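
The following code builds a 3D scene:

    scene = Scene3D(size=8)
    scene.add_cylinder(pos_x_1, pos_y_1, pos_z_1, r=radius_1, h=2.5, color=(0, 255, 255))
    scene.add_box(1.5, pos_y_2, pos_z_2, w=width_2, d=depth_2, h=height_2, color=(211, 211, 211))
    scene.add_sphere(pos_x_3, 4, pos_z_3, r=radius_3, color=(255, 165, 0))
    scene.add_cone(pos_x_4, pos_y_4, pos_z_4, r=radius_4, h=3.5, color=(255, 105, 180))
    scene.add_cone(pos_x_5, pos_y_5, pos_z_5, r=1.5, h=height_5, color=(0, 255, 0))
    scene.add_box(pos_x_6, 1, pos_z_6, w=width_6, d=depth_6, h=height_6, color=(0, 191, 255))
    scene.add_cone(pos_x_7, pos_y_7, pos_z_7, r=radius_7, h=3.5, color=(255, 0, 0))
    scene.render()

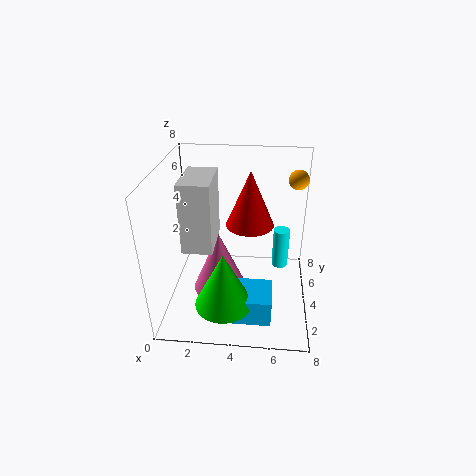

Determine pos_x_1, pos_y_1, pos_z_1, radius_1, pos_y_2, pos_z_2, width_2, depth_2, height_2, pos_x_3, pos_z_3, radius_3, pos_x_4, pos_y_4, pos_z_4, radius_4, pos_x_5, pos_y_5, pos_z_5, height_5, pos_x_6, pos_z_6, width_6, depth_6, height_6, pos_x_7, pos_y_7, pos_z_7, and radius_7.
pos_x_1 = 6.5
pos_y_1 = 6
pos_z_1 = 1
radius_1 = 0.5
pos_y_2 = 1.5
pos_z_2 = 4.5
width_2 = 1.5
depth_2 = 2.5
height_2 = 3.5
pos_x_3 = 7
pos_z_3 = 7.5
radius_3 = 0.5
pos_x_4 = 3
pos_y_4 = 3.5
pos_z_4 = 1
radius_4 = 1.5
pos_x_5 = 3.5
pos_y_5 = 1.5
pos_z_5 = 1.5
height_5 = 3
pos_x_6 = 3.5
pos_z_6 = 0.5
width_6 = 2.5
depth_6 = 2
height_6 = 1.5
pos_x_7 = 4.5
pos_y_7 = 6.5
pos_z_7 = 3.5
radius_7 = 1.5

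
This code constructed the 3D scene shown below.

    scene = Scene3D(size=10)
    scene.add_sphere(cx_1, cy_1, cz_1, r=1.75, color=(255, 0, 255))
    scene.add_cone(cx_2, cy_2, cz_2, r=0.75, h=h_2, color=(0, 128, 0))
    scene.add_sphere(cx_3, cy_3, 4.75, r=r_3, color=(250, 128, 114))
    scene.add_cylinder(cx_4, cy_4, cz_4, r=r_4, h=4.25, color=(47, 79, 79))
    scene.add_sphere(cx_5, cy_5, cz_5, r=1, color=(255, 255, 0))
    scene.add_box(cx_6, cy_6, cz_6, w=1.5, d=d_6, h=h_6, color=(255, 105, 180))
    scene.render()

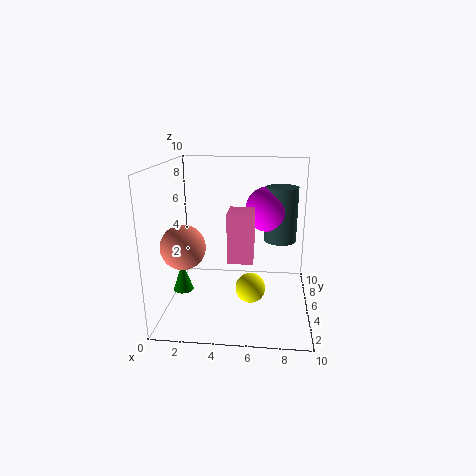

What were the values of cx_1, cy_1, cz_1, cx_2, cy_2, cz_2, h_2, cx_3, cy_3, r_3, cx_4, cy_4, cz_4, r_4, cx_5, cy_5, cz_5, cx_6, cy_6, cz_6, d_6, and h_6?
cx_1 = 7
cy_1 = 8.25
cz_1 = 6.25
cx_2 = 0.75
cy_2 = 5.5
cz_2 = 0.5
h_2 = 2.25
cx_3 = 1.5
cy_3 = 3.5
r_3 = 1.5
cx_4 = 8
cy_4 = 8.25
cz_4 = 3.75
r_4 = 1.25
cx_5 = 6
cy_5 = 3.5
cz_5 = 2
cx_6 = 4.75
cy_6 = 1.25
cz_6 = 4.75
d_6 = 1.75
h_6 = 3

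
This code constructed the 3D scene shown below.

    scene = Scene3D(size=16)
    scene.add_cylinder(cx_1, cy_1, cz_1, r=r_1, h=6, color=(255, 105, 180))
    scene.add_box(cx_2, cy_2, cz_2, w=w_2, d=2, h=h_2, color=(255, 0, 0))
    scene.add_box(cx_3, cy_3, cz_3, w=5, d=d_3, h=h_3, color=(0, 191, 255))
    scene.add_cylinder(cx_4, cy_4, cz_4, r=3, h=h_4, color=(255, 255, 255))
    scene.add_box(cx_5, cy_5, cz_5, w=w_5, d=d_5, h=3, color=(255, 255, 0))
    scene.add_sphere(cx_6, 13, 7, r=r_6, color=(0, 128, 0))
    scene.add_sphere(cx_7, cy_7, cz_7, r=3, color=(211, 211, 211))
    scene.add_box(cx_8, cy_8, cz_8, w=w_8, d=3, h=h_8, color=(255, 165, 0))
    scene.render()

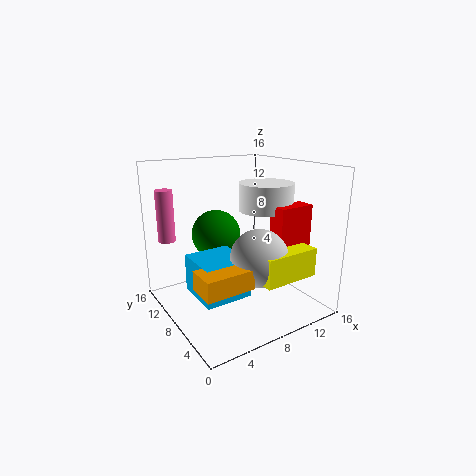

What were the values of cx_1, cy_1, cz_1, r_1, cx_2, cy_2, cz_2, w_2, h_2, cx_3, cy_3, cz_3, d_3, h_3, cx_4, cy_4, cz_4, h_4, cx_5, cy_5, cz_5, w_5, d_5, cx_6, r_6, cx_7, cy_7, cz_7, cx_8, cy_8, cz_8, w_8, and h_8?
cx_1 = 2; cy_1 = 14; cz_1 = 7; r_1 = 1; cx_2 = 10; cy_2 = 3; cz_2 = 7; w_2 = 4; h_2 = 5; cx_3 = 2; cy_3 = 4; cz_3 = 3; d_3 = 5; h_3 = 4; cx_4 = 11; cy_4 = 7; cz_4 = 11; h_4 = 3; cx_5 = 7; cy_5 = 1; cz_5 = 5; w_5 = 6; d_5 = 4; cx_6 = 8; r_6 = 3; cx_7 = 8; cy_7 = 4; cz_7 = 7; cx_8 = 1; cy_8 = 2; cz_8 = 5; w_8 = 5; h_8 = 2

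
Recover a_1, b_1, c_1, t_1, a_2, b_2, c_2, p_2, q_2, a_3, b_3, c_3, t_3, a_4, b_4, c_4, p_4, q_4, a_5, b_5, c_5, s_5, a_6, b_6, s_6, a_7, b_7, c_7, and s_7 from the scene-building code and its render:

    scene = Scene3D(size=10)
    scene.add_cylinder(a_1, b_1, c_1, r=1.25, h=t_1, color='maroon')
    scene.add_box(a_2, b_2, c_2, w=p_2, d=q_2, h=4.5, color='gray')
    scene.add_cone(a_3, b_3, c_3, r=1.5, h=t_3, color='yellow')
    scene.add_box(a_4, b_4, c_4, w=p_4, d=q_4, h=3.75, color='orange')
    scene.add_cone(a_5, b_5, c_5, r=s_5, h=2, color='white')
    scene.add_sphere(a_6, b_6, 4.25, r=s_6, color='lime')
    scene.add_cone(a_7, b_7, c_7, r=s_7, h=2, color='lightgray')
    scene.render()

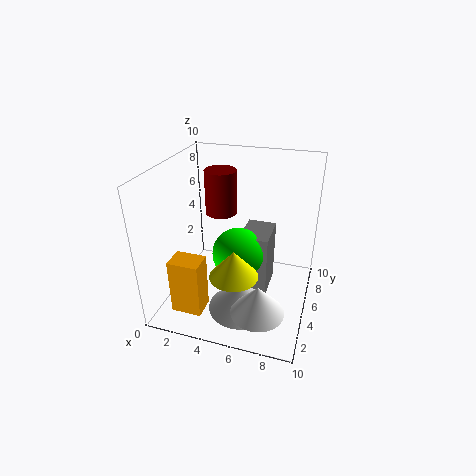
a_1 = 2.5, b_1 = 8.5, c_1 = 5, t_1 = 3.5, a_2 = 5.25, b_2 = 4.25, c_2 = 1, p_2 = 2, q_2 = 2.75, a_3 = 5.75, b_3 = 1.75, c_3 = 4.25, t_3 = 1.75, a_4 = 1.75, b_4 = 0.75, c_4 = 1.25, p_4 = 2, q_4 = 1.5, a_5 = 7.25, b_5 = 2, c_5 = 1.5, s_5 = 1.75, a_6 = 5.25, b_6 = 4.25, s_6 = 1.75, a_7 = 5.75, b_7 = 3.25, c_7 = 0.5, s_7 = 2.25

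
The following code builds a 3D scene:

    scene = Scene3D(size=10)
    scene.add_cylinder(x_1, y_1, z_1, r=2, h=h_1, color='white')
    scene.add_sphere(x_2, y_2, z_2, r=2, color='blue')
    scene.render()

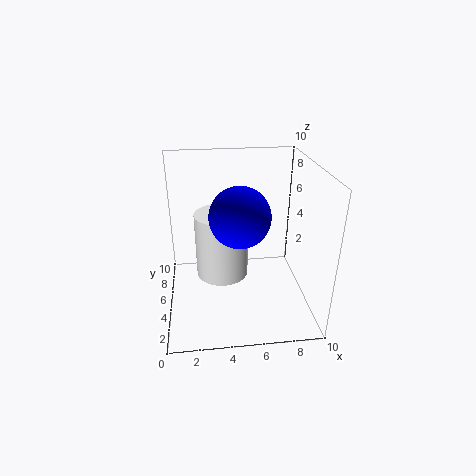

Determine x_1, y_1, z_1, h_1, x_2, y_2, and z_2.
x_1 = 4, y_1 = 7, z_1 = 1, h_1 = 5, x_2 = 5, y_2 = 4, z_2 = 7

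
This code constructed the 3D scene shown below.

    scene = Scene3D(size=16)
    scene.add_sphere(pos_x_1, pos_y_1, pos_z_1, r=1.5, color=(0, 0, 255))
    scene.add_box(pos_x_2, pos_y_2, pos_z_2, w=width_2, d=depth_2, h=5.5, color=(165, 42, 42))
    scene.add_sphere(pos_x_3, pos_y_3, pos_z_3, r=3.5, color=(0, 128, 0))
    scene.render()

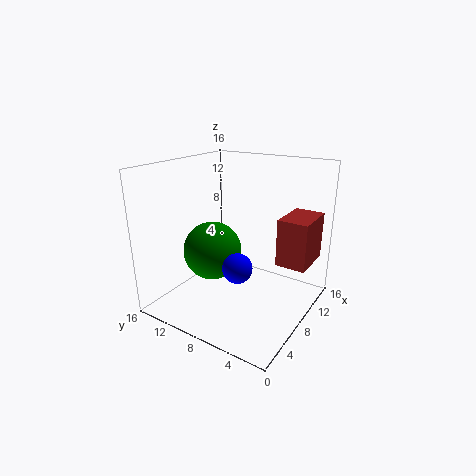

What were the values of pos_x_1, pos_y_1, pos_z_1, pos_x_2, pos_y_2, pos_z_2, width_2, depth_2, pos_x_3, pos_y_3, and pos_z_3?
pos_x_1 = 4
pos_y_1 = 5.5
pos_z_1 = 6.75
pos_x_2 = 10.5
pos_y_2 = 1
pos_z_2 = 4.5
width_2 = 5.25
depth_2 = 3.5
pos_x_3 = 8.5
pos_y_3 = 12
pos_z_3 = 5.25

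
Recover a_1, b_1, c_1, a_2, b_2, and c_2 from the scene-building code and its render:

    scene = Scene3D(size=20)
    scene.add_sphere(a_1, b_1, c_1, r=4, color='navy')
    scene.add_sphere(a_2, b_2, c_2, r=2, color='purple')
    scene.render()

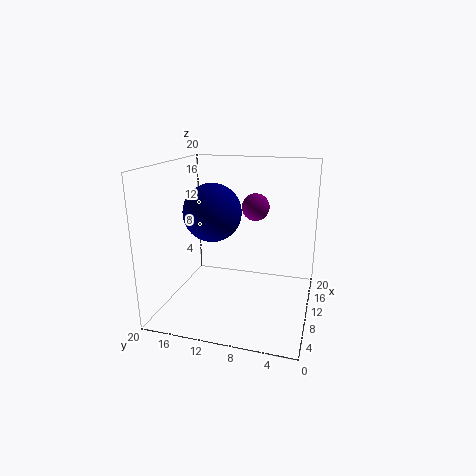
a_1 = 9.5
b_1 = 13.5
c_1 = 13.5
a_2 = 14
b_2 = 8.5
c_2 = 13.5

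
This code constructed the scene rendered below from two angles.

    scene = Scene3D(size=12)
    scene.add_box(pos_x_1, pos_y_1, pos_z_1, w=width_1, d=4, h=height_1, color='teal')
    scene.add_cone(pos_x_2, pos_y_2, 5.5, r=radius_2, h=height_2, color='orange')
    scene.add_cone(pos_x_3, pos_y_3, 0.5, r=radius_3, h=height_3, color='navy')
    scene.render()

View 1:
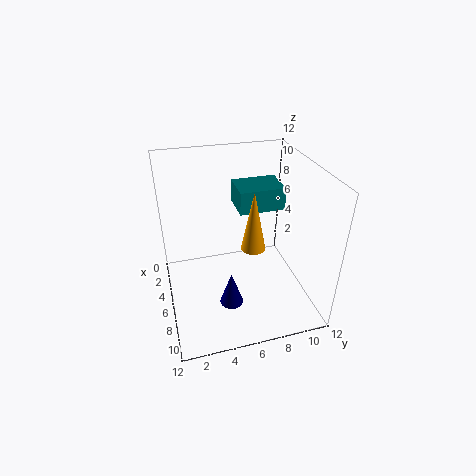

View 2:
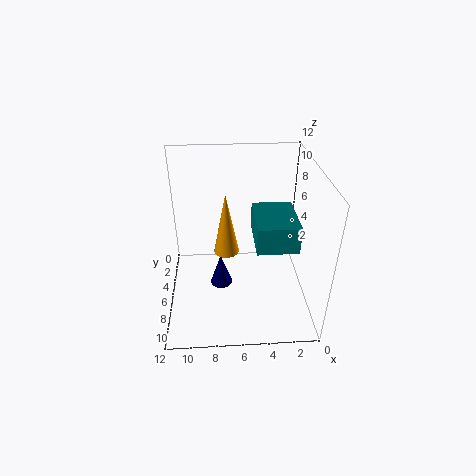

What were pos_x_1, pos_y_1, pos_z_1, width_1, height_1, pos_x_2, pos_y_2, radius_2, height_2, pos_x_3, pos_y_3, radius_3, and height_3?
pos_x_1 = 2; pos_y_1 = 6.5; pos_z_1 = 7.5; width_1 = 3; height_1 = 2; pos_x_2 = 7; pos_y_2 = 7; radius_2 = 1; height_2 = 5; pos_x_3 = 7.5; pos_y_3 = 5; radius_3 = 1; height_3 = 3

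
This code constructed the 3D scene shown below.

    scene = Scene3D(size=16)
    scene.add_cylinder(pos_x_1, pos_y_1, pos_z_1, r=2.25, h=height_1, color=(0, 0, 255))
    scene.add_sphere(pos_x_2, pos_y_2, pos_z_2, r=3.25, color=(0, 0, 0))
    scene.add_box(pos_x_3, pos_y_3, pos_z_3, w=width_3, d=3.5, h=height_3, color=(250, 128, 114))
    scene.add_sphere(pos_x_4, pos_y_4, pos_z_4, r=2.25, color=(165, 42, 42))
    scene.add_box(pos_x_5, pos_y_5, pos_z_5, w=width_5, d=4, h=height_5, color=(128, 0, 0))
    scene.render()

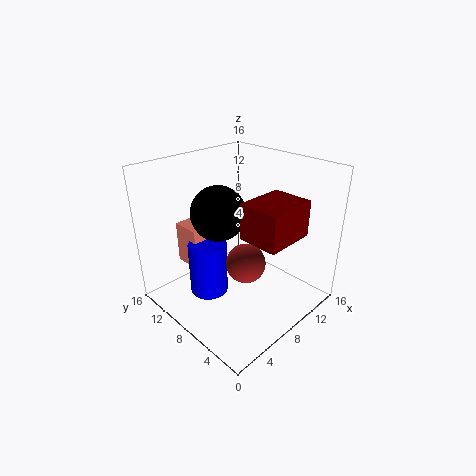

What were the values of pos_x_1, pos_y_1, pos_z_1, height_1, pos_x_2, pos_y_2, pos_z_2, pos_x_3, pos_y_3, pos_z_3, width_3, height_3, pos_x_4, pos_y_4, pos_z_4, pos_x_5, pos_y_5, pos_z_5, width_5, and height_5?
pos_x_1 = 6; pos_y_1 = 11; pos_z_1 = 0.5; height_1 = 6.25; pos_x_2 = 8.25; pos_y_2 = 11.5; pos_z_2 = 9.75; pos_x_3 = 5; pos_y_3 = 12; pos_z_3 = 3.25; width_3 = 3.5; height_3 = 5; pos_x_4 = 8.25; pos_y_4 = 7; pos_z_4 = 5; pos_x_5 = 4.5; pos_y_5 = 0.25; pos_z_5 = 10.75; width_5 = 5; height_5 = 3.5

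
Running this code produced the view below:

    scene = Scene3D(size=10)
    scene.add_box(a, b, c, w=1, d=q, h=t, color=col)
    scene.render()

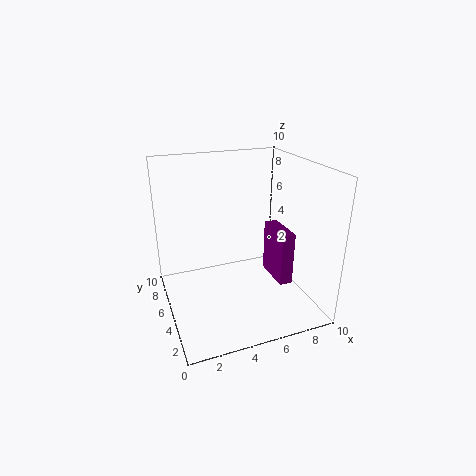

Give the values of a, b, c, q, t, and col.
a = 8
b = 4
c = 1
q = 3
t = 4
col = 'purple'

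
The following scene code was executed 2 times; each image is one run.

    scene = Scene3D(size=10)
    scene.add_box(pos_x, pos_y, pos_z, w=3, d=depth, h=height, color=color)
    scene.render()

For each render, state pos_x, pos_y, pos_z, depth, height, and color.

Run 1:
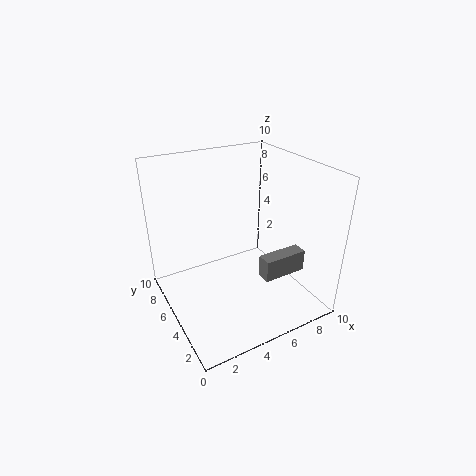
pos_x = 5.5, pos_y = 2, pos_z = 3, depth = 1, height = 1.5, color = 'gray'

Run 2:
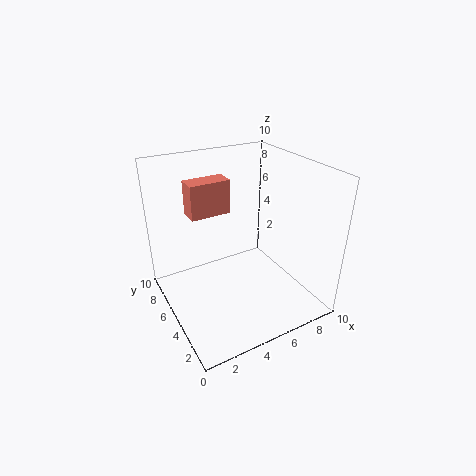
pos_x = 2.5, pos_y = 7, pos_z = 6, depth = 1.5, height = 2.5, color = 'salmon'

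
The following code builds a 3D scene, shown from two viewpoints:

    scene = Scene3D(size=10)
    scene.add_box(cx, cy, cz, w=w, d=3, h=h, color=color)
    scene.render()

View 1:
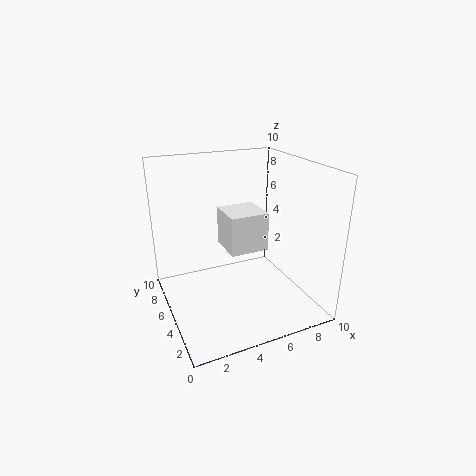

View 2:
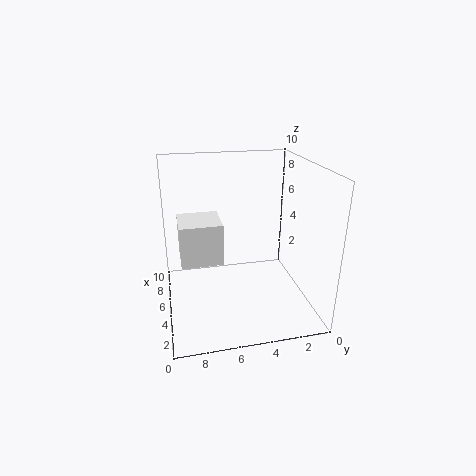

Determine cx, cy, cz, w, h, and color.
cx = 5, cy = 6, cz = 3, w = 3, h = 3, color = 'white'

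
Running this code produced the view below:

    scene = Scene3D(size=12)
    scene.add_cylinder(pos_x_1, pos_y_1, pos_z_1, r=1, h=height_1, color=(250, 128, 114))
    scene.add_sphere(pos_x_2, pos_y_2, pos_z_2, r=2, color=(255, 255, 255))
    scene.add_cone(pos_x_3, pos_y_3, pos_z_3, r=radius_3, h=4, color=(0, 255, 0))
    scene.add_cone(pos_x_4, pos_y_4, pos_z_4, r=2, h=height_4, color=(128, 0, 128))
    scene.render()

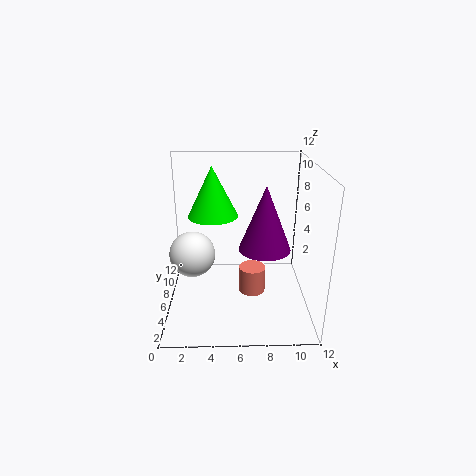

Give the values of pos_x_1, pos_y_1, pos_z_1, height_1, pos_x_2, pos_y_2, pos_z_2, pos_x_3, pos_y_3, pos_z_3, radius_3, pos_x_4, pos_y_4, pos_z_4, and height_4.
pos_x_1 = 7, pos_y_1 = 3, pos_z_1 = 3, height_1 = 2, pos_x_2 = 2, pos_y_2 = 7, pos_z_2 = 4, pos_x_3 = 4, pos_y_3 = 6, pos_z_3 = 8, radius_3 = 2, pos_x_4 = 8, pos_y_4 = 4, pos_z_4 = 6, height_4 = 5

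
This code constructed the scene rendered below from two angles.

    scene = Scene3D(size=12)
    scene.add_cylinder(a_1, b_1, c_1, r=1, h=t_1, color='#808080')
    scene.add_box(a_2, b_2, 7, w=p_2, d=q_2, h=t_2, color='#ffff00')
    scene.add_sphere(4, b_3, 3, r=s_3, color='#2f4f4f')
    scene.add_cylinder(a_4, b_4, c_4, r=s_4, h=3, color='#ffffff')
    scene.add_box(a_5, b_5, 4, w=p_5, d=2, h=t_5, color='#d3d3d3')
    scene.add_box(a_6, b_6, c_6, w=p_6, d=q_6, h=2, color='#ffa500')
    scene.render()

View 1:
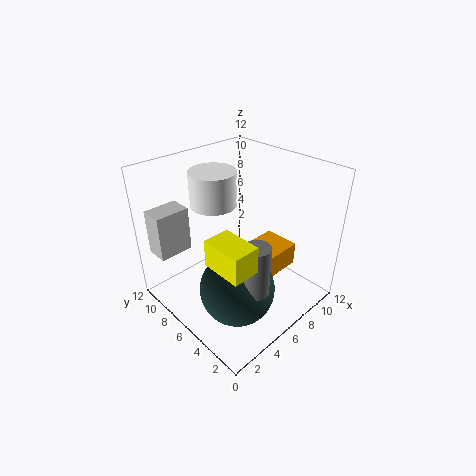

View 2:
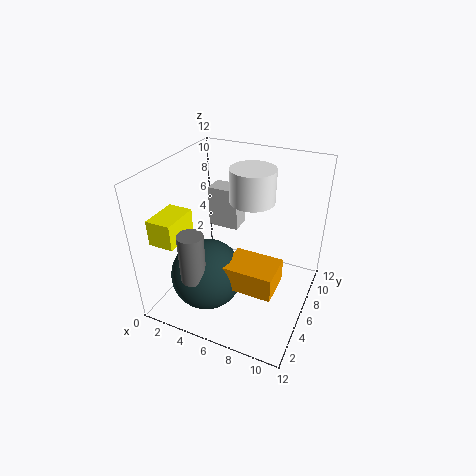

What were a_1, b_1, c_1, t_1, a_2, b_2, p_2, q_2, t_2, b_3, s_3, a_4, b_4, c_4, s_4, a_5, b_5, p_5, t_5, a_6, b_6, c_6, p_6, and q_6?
a_1 = 4; b_1 = 2; c_1 = 4; t_1 = 4; a_2 = 1; b_2 = 1; p_2 = 2; q_2 = 3; t_2 = 2; b_3 = 4; s_3 = 3; a_4 = 6; b_4 = 9; c_4 = 8; s_4 = 2; a_5 = 1; b_5 = 10; p_5 = 3; t_5 = 4; a_6 = 6; b_6 = 3; c_6 = 3; p_6 = 4; q_6 = 3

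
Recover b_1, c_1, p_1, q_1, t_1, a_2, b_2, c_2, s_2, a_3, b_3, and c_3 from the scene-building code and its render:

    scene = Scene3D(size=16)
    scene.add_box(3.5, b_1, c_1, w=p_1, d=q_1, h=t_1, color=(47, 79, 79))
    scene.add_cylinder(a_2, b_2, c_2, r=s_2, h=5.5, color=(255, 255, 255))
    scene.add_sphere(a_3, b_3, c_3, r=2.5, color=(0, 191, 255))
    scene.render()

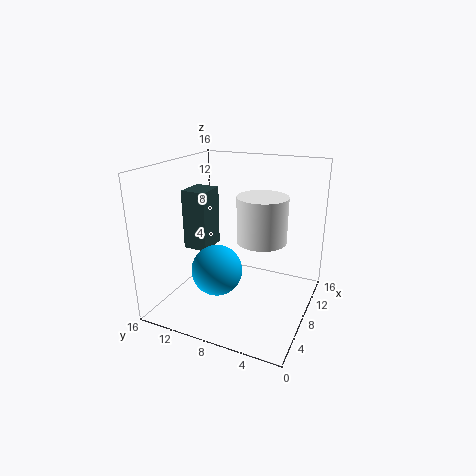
b_1 = 9.5
c_1 = 8
p_1 = 3
q_1 = 2.5
t_1 = 6
a_2 = 11.5
b_2 = 6.5
c_2 = 6.5
s_2 = 3
a_3 = 3
b_3 = 8
c_3 = 6.5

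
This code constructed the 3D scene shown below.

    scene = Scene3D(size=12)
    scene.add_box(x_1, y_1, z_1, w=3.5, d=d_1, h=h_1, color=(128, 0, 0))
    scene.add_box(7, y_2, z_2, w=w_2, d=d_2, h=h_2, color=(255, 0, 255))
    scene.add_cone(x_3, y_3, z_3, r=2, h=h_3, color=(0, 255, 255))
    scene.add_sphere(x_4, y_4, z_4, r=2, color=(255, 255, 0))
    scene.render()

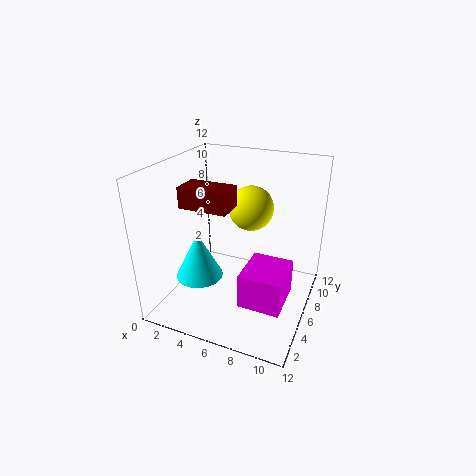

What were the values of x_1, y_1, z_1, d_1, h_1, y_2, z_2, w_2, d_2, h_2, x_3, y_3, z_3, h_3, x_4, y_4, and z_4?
x_1 = 3.5
y_1 = 1.5
z_1 = 10
d_1 = 2
h_1 = 1.5
y_2 = 3.5
z_2 = 1
w_2 = 3.5
d_2 = 4
h_2 = 3
x_3 = 3
y_3 = 4.5
z_3 = 2.5
h_3 = 4
x_4 = 6
y_4 = 9
z_4 = 7.5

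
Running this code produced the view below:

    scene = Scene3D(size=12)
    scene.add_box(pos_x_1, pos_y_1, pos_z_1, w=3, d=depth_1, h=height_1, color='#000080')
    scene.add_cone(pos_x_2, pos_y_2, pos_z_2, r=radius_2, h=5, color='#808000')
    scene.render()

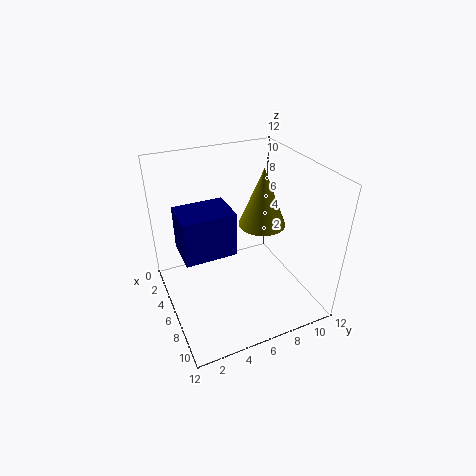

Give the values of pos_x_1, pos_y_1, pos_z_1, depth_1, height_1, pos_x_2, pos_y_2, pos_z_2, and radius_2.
pos_x_1 = 5; pos_y_1 = 1; pos_z_1 = 6; depth_1 = 4; height_1 = 3.5; pos_x_2 = 5.5; pos_y_2 = 8.5; pos_z_2 = 6.5; radius_2 = 2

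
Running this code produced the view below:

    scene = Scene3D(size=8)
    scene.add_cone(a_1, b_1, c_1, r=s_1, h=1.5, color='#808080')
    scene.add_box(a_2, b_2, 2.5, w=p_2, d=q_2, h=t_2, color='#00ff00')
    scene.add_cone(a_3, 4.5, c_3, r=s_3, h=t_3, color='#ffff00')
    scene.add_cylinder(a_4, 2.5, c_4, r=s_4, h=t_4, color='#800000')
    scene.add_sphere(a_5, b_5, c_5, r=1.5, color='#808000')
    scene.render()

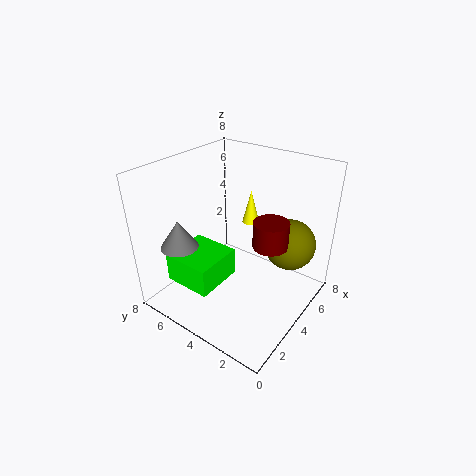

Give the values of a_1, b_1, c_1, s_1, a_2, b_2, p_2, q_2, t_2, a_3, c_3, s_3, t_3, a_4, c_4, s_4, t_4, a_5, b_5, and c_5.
a_1 = 1.5, b_1 = 6, c_1 = 4, s_1 = 1, a_2 = 0.5, b_2 = 3.5, p_2 = 2.5, q_2 = 2.5, t_2 = 1.5, a_3 = 6, c_3 = 4, s_3 = 0.5, t_3 = 2, a_4 = 5, c_4 = 3.5, s_4 = 1, t_4 = 1.5, a_5 = 6.5, b_5 = 2, c_5 = 3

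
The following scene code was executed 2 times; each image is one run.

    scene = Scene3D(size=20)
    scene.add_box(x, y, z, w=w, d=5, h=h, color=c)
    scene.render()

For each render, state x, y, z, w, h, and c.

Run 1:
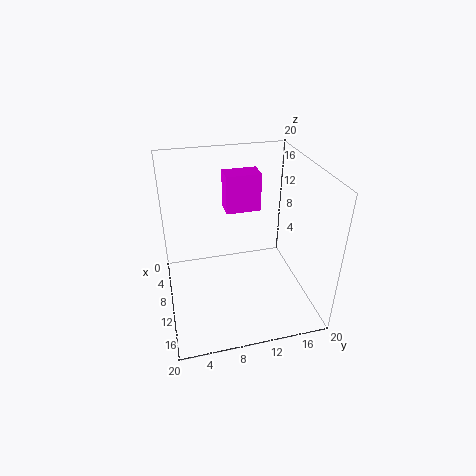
x = 4.5
y = 9
z = 12.5
w = 3
h = 5.5
c = 'magenta'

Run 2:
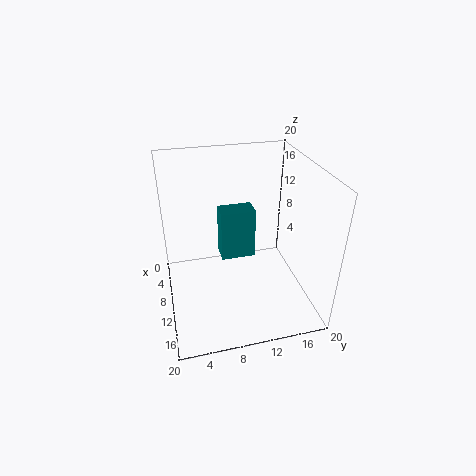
x = 5.5
y = 8
z = 5.5
w = 3
h = 7.5
c = 'teal'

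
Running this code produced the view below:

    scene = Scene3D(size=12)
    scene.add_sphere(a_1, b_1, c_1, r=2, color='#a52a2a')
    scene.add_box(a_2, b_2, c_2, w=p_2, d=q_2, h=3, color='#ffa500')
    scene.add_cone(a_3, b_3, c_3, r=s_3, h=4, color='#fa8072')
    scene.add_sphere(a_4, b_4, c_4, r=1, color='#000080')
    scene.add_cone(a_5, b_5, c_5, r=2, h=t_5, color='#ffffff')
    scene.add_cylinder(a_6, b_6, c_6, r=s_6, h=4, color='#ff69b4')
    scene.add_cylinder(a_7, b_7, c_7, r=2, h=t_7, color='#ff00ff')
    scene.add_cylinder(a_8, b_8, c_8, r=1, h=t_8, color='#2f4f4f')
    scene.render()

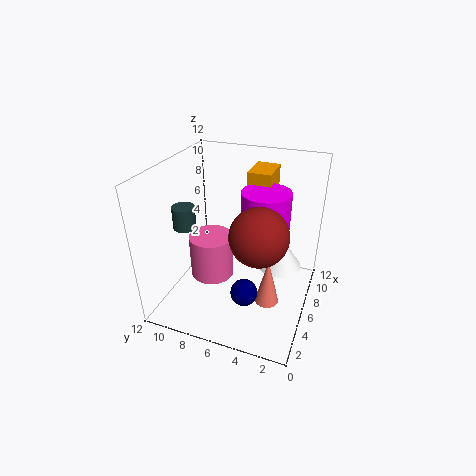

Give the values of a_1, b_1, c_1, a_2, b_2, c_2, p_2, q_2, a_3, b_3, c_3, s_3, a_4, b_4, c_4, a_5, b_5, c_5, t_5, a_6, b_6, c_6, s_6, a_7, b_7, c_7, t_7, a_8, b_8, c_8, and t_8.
a_1 = 2, b_1 = 3, c_1 = 9, a_2 = 8, b_2 = 4, c_2 = 8, p_2 = 3, q_2 = 2, a_3 = 5, b_3 = 3, c_3 = 1, s_3 = 1, a_4 = 2, b_4 = 4, c_4 = 4, a_5 = 9, b_5 = 3, c_5 = 2, t_5 = 3, a_6 = 7, b_6 = 9, c_6 = 1, s_6 = 2, a_7 = 7, b_7 = 4, c_7 = 7, t_7 = 3, a_8 = 6, b_8 = 11, c_8 = 6, t_8 = 2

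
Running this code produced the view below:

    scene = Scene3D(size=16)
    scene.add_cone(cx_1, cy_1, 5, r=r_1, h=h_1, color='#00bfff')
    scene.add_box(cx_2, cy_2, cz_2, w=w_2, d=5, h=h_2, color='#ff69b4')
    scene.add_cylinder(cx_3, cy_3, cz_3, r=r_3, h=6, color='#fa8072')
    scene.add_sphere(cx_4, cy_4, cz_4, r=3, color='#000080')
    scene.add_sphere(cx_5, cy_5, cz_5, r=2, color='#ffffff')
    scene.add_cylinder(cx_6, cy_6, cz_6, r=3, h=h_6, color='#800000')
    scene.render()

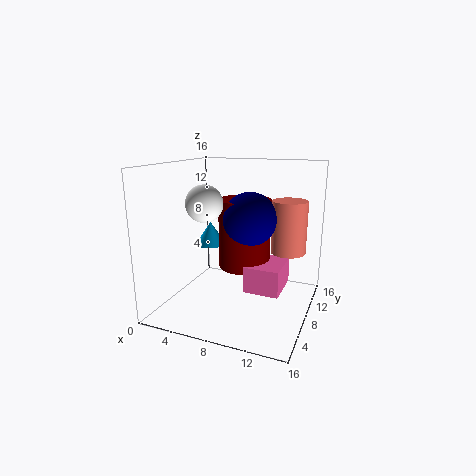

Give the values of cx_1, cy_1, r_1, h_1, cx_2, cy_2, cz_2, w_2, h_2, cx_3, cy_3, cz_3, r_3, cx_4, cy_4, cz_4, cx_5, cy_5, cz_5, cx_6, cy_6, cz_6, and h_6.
cx_1 = 2
cy_1 = 13
r_1 = 2
h_1 = 3
cx_2 = 9
cy_2 = 7
cz_2 = 2
w_2 = 4
h_2 = 3
cx_3 = 13
cy_3 = 11
cz_3 = 6
r_3 = 2
cx_4 = 9
cy_4 = 9
cz_4 = 10
cx_5 = 5
cy_5 = 6
cz_5 = 12
cx_6 = 8
cy_6 = 10
cz_6 = 4
h_6 = 8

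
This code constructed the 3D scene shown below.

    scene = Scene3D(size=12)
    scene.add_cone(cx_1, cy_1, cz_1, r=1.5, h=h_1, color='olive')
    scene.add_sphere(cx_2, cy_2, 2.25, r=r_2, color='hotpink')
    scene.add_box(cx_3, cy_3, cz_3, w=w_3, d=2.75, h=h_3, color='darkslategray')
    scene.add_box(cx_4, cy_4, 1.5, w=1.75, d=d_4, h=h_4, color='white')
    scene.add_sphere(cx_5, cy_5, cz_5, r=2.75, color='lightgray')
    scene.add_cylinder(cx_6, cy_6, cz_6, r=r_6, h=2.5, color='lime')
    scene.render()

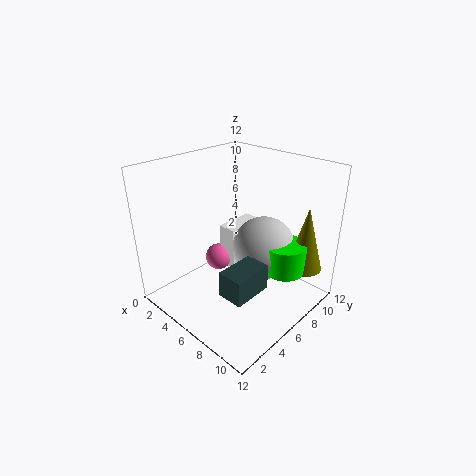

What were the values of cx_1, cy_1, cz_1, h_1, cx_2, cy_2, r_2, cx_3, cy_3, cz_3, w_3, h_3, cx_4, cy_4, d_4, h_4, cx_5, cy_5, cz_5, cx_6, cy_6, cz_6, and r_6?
cx_1 = 10.25, cy_1 = 9.75, cz_1 = 3.25, h_1 = 5.5, cx_2 = 2.5, cy_2 = 7, r_2 = 1.25, cx_3 = 9.75, cy_3 = 0.25, cz_3 = 5.5, w_3 = 1.75, h_3 = 1.75, cx_4 = 2.5, cy_4 = 7.25, d_4 = 3.75, h_4 = 4, cx_5 = 7, cy_5 = 8.25, cz_5 = 4.5, cx_6 = 9.25, cy_6 = 8.25, cz_6 = 3.25, r_6 = 1.75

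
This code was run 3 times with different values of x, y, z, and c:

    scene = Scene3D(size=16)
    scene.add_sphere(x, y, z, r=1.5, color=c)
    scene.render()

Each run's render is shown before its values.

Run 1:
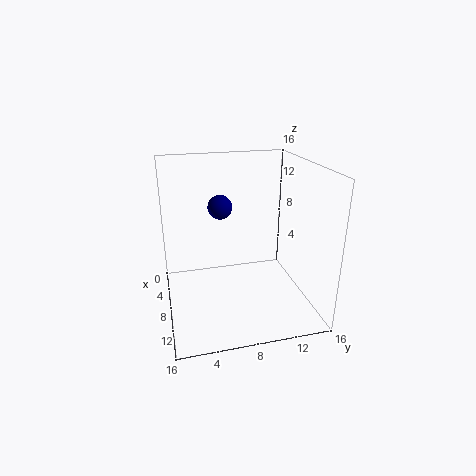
x = 3
y = 7
z = 10
c = 'navy'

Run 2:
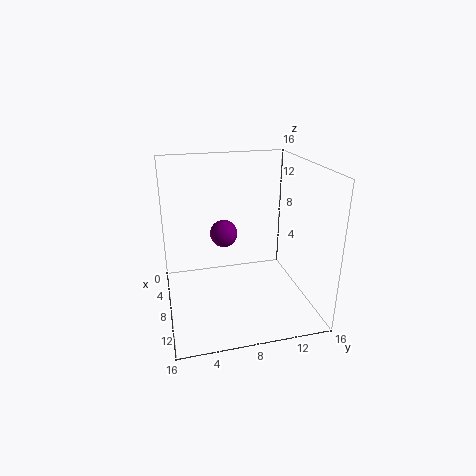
x = 7.5
y = 6.5
z = 8.5
c = 'purple'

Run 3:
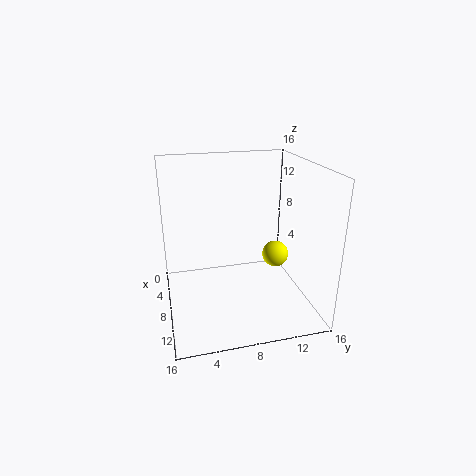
x = 8
y = 12.5
z = 5.5
c = 'yellow'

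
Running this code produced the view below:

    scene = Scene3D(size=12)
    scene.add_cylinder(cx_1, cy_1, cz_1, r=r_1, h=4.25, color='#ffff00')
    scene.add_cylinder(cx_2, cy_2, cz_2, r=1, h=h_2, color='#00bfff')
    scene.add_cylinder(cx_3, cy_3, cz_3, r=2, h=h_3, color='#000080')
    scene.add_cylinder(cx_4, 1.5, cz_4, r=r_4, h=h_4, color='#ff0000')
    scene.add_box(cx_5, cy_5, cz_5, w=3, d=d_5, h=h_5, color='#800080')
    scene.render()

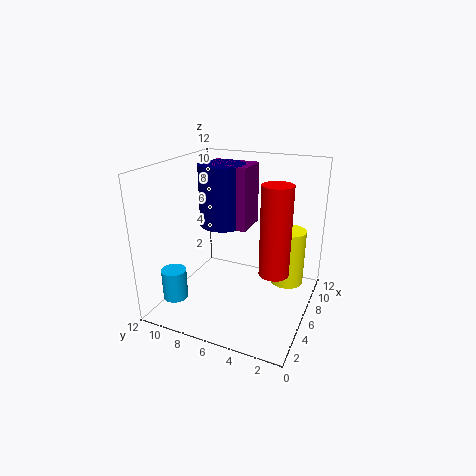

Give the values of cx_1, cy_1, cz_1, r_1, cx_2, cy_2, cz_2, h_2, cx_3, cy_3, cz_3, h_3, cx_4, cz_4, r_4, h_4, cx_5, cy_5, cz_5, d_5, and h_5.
cx_1 = 5.25; cy_1 = 1.5; cz_1 = 3.5; r_1 = 1.25; cx_2 = 2.25; cy_2 = 10; cz_2 = 1.5; h_2 = 2.5; cx_3 = 7.25; cy_3 = 8; cz_3 = 6.5; h_3 = 5.25; cx_4 = 1.75; cz_4 = 6; r_4 = 1; h_4 = 6; cx_5 = 6.25; cy_5 = 5.5; cz_5 = 6.5; d_5 = 4; h_5 = 5.25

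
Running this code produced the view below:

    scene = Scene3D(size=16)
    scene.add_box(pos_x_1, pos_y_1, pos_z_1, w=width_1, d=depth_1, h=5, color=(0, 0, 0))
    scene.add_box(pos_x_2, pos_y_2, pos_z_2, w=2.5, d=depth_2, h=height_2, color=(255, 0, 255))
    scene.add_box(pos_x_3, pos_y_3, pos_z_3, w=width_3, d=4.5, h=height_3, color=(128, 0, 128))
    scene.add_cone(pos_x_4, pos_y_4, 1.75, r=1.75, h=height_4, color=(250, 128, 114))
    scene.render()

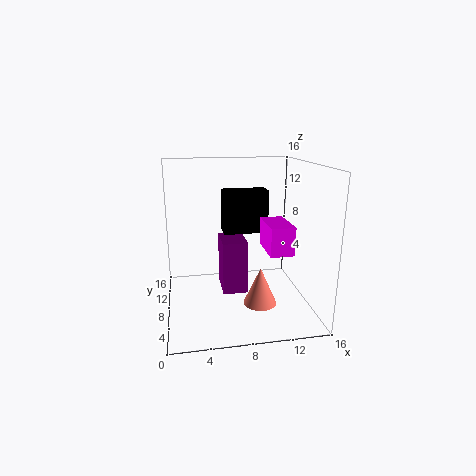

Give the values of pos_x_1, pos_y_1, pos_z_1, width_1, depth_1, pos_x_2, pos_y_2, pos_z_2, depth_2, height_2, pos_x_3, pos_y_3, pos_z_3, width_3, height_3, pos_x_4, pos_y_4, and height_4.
pos_x_1 = 6.75, pos_y_1 = 10, pos_z_1 = 7.75, width_1 = 5.25, depth_1 = 2.5, pos_x_2 = 10.5, pos_y_2 = 3.5, pos_z_2 = 7.25, depth_2 = 4.5, height_2 = 3, pos_x_3 = 6.5, pos_y_3 = 9.5, pos_z_3 = 0.25, width_3 = 3, height_3 = 6.5, pos_x_4 = 9.75, pos_y_4 = 4.5, height_4 = 4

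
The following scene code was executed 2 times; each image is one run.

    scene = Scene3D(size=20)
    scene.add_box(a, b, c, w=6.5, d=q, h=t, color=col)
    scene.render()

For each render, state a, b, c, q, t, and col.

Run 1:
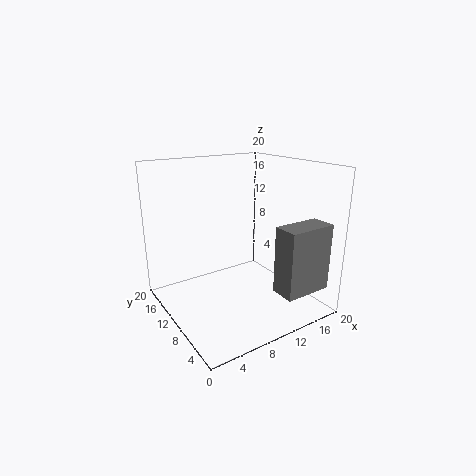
a = 11.25; b = 0.25; c = 4.5; q = 3.25; t = 8.75; col = 'gray'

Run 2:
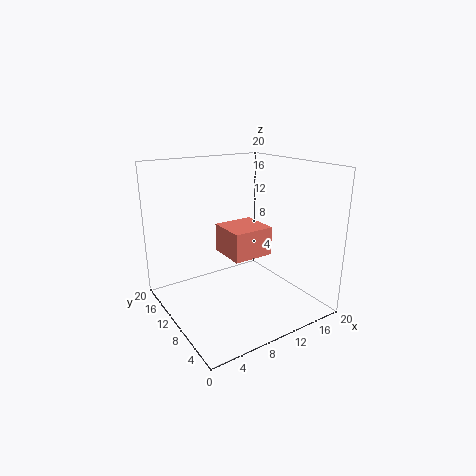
a = 10.75; b = 11.5; c = 5.25; q = 6.25; t = 4.5; col = 'salmon'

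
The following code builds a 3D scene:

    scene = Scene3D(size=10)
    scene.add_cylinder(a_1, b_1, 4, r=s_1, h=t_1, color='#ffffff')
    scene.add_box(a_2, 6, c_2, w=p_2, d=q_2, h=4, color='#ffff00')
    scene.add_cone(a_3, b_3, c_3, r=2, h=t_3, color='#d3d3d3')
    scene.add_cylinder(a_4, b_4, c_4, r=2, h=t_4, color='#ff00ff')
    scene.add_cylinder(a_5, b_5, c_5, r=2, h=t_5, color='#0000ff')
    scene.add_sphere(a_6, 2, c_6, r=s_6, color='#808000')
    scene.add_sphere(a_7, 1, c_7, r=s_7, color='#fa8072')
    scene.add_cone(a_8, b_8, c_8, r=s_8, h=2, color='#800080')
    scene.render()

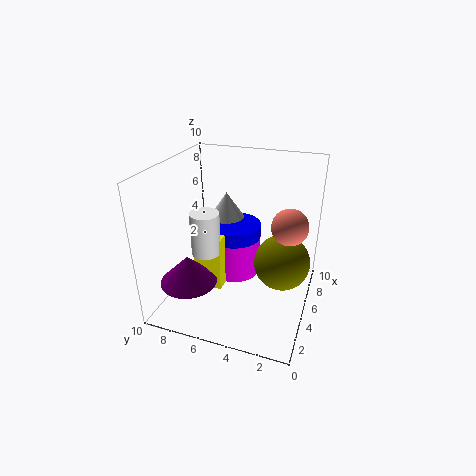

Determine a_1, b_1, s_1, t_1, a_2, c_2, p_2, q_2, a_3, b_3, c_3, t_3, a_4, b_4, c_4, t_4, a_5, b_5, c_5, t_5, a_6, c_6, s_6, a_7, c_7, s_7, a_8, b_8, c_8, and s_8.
a_1 = 4; b_1 = 7; s_1 = 1; t_1 = 3; a_2 = 4; c_2 = 1; p_2 = 1; q_2 = 2; a_3 = 8; b_3 = 7; c_3 = 4; t_3 = 3; a_4 = 7; b_4 = 6; c_4 = 1; t_4 = 3; a_5 = 7; b_5 = 6; c_5 = 2; t_5 = 3; a_6 = 6; c_6 = 3; s_6 = 2; a_7 = 2; c_7 = 8; s_7 = 1; a_8 = 3; b_8 = 8; c_8 = 2; s_8 = 2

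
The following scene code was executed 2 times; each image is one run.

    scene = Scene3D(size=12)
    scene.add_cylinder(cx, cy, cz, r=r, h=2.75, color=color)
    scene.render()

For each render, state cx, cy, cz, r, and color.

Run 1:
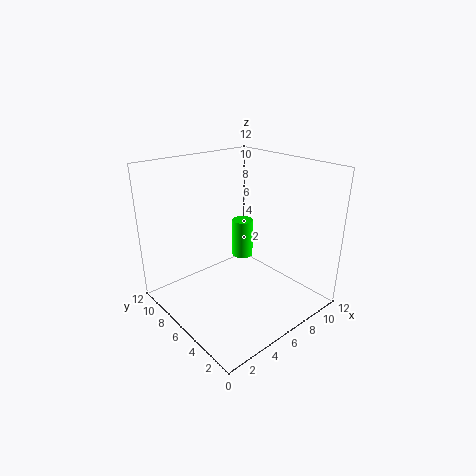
cx = 4.5; cy = 3.75; cz = 6; r = 0.75; color = 'lime'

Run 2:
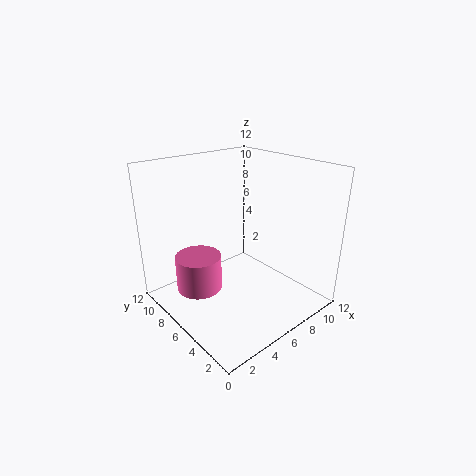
cx = 2; cy = 6; cz = 3; r = 1.75; color = 'hotpink'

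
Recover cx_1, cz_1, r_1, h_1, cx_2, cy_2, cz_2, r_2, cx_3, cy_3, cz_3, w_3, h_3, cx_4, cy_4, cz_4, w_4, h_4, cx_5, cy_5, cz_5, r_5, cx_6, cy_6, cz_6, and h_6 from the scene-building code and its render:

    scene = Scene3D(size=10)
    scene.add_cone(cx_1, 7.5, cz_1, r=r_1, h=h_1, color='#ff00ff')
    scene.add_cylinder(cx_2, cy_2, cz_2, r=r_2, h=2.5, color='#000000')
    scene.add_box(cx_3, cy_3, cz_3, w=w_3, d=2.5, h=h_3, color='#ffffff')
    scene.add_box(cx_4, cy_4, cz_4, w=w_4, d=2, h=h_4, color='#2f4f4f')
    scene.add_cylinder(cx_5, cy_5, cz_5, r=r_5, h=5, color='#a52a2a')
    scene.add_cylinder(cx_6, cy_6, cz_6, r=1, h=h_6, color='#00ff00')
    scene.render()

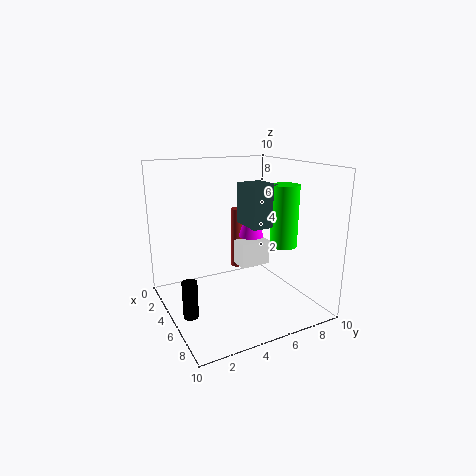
cx_1 = 2.5
cz_1 = 4
r_1 = 1
h_1 = 3
cx_2 = 6
cy_2 = 1
cz_2 = 0.5
r_2 = 0.5
cx_3 = 1.5
cy_3 = 6.5
cz_3 = 1.5
w_3 = 1.5
h_3 = 2
cx_4 = 3
cy_4 = 6
cz_4 = 5.5
w_4 = 2.5
h_4 = 3
cx_5 = 1
cy_5 = 7
cz_5 = 1
r_5 = 0.5
cx_6 = 5.5
cy_6 = 8.5
cz_6 = 4
h_6 = 4.5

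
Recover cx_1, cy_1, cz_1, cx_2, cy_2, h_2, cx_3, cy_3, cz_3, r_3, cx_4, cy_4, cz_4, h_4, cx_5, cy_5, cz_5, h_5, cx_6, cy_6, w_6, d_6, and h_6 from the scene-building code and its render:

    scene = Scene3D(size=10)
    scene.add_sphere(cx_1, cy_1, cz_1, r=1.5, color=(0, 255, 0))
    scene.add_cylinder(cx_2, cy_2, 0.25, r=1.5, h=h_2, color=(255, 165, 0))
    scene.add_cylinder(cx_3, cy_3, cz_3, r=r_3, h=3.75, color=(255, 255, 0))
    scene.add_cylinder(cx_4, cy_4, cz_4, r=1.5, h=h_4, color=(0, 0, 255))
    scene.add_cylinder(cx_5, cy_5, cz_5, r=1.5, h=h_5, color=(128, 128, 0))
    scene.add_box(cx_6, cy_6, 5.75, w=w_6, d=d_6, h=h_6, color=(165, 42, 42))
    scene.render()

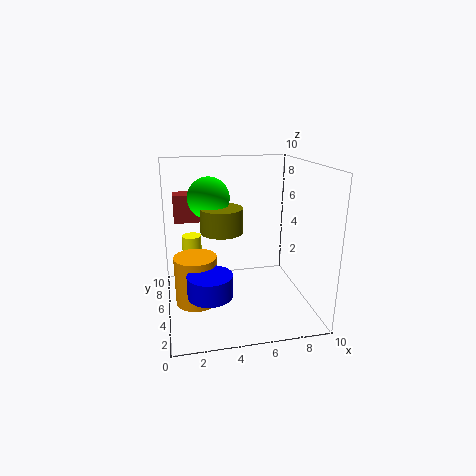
cx_1 = 3.25; cy_1 = 6.75; cz_1 = 7.5; cx_2 = 2; cy_2 = 5.25; h_2 = 3.5; cx_3 = 2; cy_3 = 8.25; cz_3 = 0.5; r_3 = 0.75; cx_4 = 2.75; cy_4 = 3.25; cz_4 = 1.75; h_4 = 1.5; cx_5 = 4; cy_5 = 5.75; cz_5 = 5.25; h_5 = 1.75; cx_6 = 0.75; cy_6 = 6.75; w_6 = 2; d_6 = 1.5; h_6 = 2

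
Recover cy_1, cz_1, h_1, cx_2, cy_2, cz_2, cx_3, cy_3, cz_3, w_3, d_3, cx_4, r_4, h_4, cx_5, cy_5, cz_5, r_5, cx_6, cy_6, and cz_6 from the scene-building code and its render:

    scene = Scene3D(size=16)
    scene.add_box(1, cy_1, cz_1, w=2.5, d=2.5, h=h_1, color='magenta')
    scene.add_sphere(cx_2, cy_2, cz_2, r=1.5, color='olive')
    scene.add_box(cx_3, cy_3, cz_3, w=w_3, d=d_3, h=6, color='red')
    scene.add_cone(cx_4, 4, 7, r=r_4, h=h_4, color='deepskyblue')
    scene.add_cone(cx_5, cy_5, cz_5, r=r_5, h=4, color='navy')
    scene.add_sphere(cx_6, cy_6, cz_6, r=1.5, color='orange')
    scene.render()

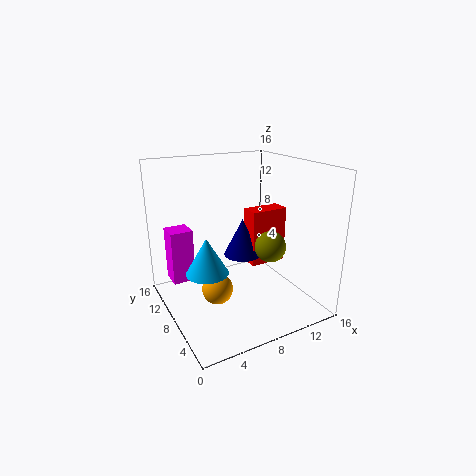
cy_1 = 10, cz_1 = 3, h_1 = 6, cx_2 = 8.5, cy_2 = 2.5, cz_2 = 9, cx_3 = 8.5, cy_3 = 5.5, cz_3 = 5.5, w_3 = 4, d_3 = 2, cx_4 = 2.5, r_4 = 2, h_4 = 3.5, cx_5 = 8, cy_5 = 7, cz_5 = 6.5, r_5 = 2, cx_6 = 3.5, cy_6 = 4, cz_6 = 5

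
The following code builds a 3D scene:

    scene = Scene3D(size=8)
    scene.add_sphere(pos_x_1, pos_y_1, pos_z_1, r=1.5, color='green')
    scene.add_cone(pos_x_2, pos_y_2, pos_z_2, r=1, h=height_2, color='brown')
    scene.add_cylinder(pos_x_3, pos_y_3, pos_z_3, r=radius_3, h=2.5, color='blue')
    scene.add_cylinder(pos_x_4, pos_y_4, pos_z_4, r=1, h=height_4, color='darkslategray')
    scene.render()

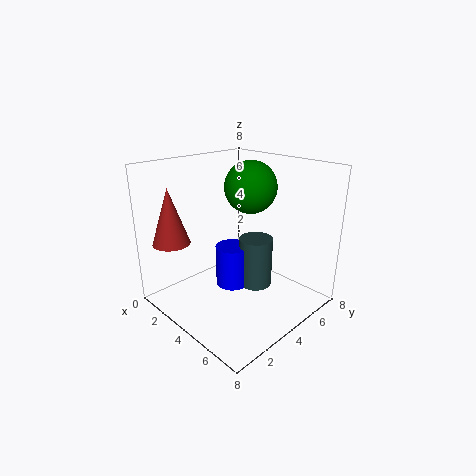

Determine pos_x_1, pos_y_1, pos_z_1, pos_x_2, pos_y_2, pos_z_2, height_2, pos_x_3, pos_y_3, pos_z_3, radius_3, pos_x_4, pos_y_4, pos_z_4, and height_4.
pos_x_1 = 3.5; pos_y_1 = 5.5; pos_z_1 = 6.5; pos_x_2 = 2; pos_y_2 = 1; pos_z_2 = 4; height_2 = 3; pos_x_3 = 3; pos_y_3 = 4.5; pos_z_3 = 0.5; radius_3 = 1; pos_x_4 = 4; pos_y_4 = 5.5; pos_z_4 = 0.5; height_4 = 3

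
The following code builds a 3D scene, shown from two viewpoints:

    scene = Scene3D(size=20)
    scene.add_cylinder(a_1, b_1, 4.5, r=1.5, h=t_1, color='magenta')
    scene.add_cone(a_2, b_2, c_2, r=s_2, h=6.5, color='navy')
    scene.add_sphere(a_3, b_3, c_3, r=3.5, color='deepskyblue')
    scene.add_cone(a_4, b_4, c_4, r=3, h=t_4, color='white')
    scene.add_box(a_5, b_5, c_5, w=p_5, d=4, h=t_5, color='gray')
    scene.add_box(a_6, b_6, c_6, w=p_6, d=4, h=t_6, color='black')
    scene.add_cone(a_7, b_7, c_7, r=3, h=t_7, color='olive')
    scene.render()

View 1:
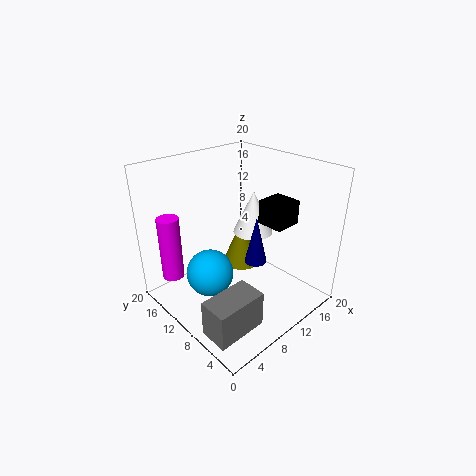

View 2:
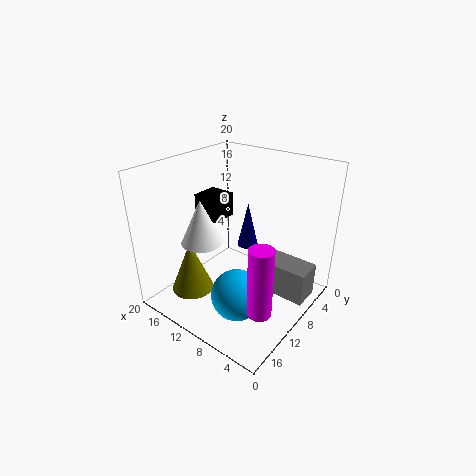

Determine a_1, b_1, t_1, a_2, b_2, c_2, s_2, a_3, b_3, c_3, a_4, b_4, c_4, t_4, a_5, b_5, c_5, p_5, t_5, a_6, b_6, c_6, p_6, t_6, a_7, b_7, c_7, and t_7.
a_1 = 2.5; b_1 = 15.5; t_1 = 9; a_2 = 10.5; b_2 = 7; c_2 = 7.5; s_2 = 1.5; a_3 = 7.5; b_3 = 13.5; c_3 = 3.5; a_4 = 15; b_4 = 12; c_4 = 8.5; t_4 = 6.5; a_5 = 1; b_5 = 3; c_5 = 0.5; p_5 = 7; t_5 = 5; a_6 = 14; b_6 = 6; c_6 = 11; p_6 = 4; t_6 = 3.5; a_7 = 15; b_7 = 14.5; c_7 = 2; t_7 = 7.5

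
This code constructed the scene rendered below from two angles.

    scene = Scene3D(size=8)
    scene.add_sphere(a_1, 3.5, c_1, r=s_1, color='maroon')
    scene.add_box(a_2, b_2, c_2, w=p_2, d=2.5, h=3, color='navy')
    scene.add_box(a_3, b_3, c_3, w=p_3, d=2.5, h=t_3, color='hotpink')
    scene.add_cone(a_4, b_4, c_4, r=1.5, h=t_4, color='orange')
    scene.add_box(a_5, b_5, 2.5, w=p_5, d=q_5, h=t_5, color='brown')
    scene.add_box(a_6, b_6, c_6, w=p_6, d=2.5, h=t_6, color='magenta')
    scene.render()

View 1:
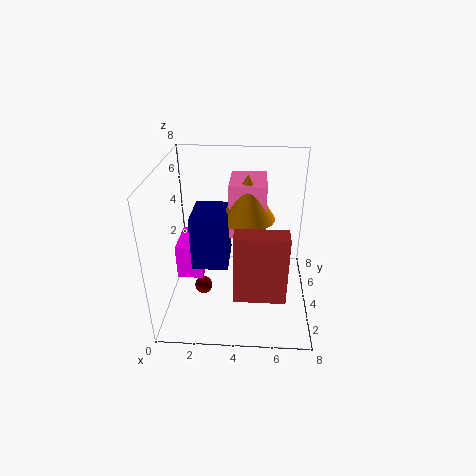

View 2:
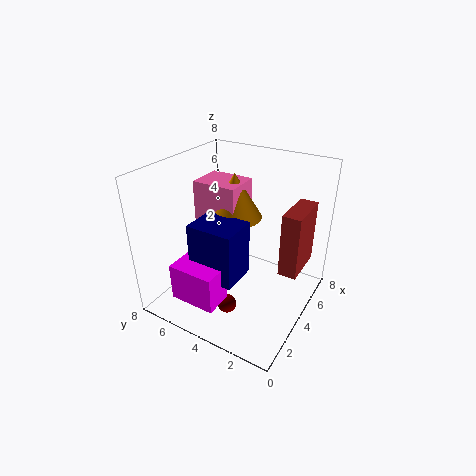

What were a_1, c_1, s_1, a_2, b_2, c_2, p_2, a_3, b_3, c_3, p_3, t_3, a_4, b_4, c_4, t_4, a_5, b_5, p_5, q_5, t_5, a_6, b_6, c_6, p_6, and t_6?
a_1 = 2, c_1 = 1, s_1 = 0.5, a_2 = 1.5, b_2 = 3, c_2 = 2.5, p_2 = 2, a_3 = 3.5, b_3 = 4, c_3 = 4, p_3 = 2, t_3 = 3, a_4 = 4.5, b_4 = 4.5, c_4 = 5, t_4 = 2.5, a_5 = 4, b_5 = 0.5, p_5 = 2.5, q_5 = 1, t_5 = 3.5, a_6 = 0.5, b_6 = 3.5, c_6 = 1.5, p_6 = 1.5, t_6 = 2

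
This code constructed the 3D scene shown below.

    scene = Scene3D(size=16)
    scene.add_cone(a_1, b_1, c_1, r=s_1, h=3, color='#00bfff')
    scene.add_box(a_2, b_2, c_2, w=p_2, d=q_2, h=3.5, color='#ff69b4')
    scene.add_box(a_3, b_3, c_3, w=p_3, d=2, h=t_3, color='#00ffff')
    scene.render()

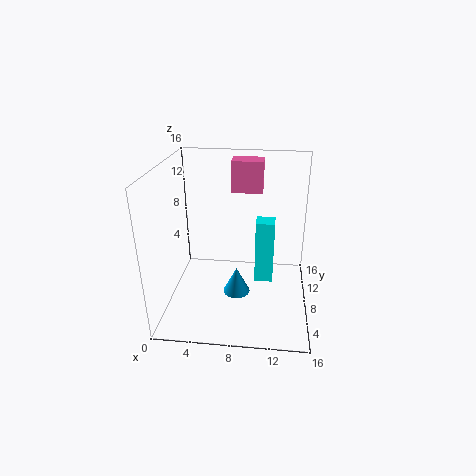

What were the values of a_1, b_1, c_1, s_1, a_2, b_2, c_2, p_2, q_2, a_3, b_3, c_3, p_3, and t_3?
a_1 = 8; b_1 = 6.5; c_1 = 2; s_1 = 1.5; a_2 = 7; b_2 = 10; c_2 = 12.5; p_2 = 3.5; q_2 = 2.5; a_3 = 10; b_3 = 6.5; c_3 = 3.5; p_3 = 2; t_3 = 7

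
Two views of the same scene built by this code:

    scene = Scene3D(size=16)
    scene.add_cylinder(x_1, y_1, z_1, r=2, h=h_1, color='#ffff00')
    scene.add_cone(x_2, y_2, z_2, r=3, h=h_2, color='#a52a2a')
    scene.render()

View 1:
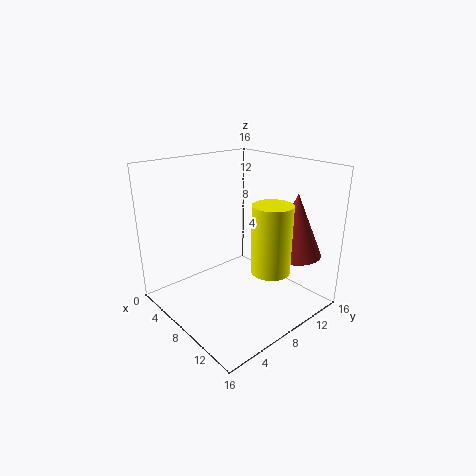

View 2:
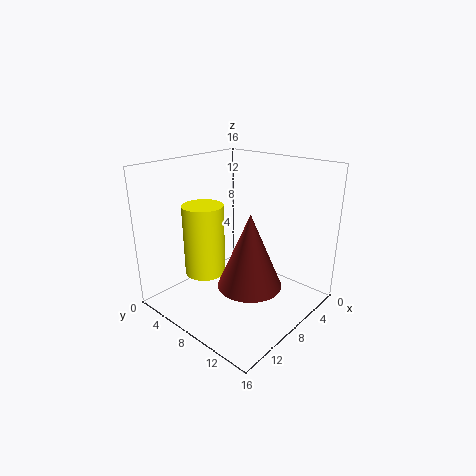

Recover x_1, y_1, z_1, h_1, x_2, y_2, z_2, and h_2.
x_1 = 13, y_1 = 8, z_1 = 6, h_1 = 7, x_2 = 12, y_2 = 13, z_2 = 6, h_2 = 7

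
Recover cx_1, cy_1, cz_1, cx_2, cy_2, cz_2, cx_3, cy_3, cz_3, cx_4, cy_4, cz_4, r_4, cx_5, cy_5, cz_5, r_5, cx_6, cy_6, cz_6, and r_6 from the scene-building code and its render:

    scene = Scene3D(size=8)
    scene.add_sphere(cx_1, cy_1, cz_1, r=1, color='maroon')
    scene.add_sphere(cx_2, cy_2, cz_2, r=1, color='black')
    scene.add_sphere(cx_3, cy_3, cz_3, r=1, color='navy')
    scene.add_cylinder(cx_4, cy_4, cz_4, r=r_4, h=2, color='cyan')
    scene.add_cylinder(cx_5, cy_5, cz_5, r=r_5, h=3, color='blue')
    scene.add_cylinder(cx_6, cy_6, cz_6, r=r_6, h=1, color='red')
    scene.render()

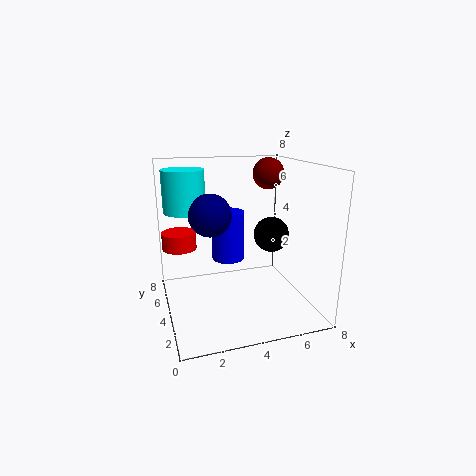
cx_1 = 7, cy_1 = 7, cz_1 = 7, cx_2 = 6, cy_2 = 4, cz_2 = 4, cx_3 = 2, cy_3 = 2, cz_3 = 6, cx_4 = 1, cy_4 = 3, cz_4 = 6, r_4 = 1, cx_5 = 4, cy_5 = 6, cz_5 = 2, r_5 = 1, cx_6 = 1, cy_6 = 6, cz_6 = 3, r_6 = 1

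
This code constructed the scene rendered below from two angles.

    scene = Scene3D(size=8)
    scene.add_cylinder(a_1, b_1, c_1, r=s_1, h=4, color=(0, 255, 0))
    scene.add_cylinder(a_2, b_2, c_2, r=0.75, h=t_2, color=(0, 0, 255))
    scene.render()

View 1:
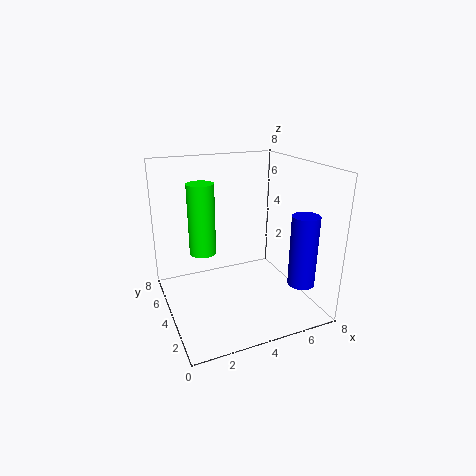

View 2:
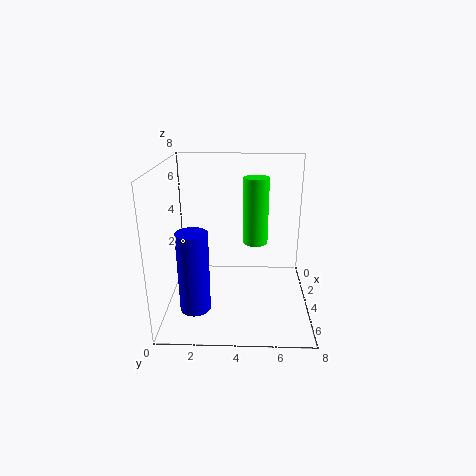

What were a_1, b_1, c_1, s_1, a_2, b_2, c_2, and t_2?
a_1 = 2.25
b_1 = 5
c_1 = 3
s_1 = 0.75
a_2 = 7
b_2 = 2
c_2 = 1.5
t_2 = 4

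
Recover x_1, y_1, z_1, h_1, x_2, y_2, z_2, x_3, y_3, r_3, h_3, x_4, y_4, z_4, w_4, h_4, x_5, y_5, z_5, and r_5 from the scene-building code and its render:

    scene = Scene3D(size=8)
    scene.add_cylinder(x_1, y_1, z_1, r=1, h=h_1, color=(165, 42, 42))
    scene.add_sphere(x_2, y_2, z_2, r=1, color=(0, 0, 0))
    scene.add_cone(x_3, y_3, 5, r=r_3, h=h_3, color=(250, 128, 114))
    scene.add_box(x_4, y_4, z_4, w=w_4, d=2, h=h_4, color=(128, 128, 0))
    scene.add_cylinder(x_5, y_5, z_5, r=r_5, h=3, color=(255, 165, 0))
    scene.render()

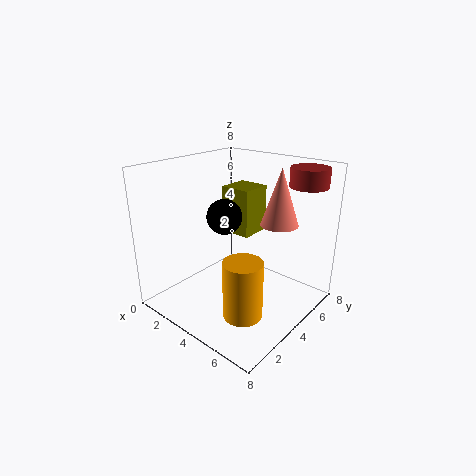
x_1 = 7
y_1 = 6
z_1 = 7
h_1 = 1
x_2 = 3
y_2 = 4
z_2 = 5
x_3 = 6
y_3 = 5
r_3 = 1
h_3 = 3
x_4 = 1
y_4 = 6
z_4 = 3
w_4 = 2
h_4 = 3
x_5 = 6
y_5 = 2
z_5 = 1
r_5 = 1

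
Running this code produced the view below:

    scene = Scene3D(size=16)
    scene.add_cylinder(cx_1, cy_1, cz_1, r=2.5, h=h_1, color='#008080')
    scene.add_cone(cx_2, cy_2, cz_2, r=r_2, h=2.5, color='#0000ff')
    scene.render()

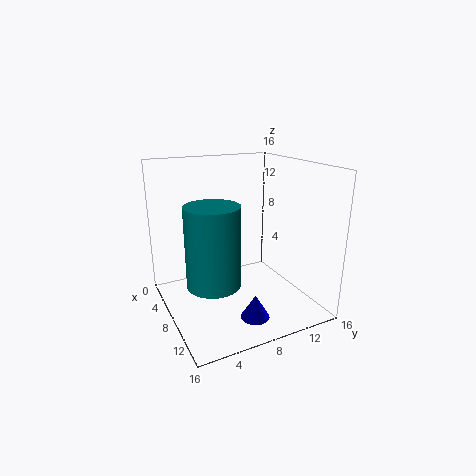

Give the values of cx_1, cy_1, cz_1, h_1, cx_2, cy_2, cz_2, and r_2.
cx_1 = 13, cy_1 = 3, cz_1 = 6, h_1 = 7.5, cx_2 = 13, cy_2 = 7.5, cz_2 = 1, r_2 = 1.5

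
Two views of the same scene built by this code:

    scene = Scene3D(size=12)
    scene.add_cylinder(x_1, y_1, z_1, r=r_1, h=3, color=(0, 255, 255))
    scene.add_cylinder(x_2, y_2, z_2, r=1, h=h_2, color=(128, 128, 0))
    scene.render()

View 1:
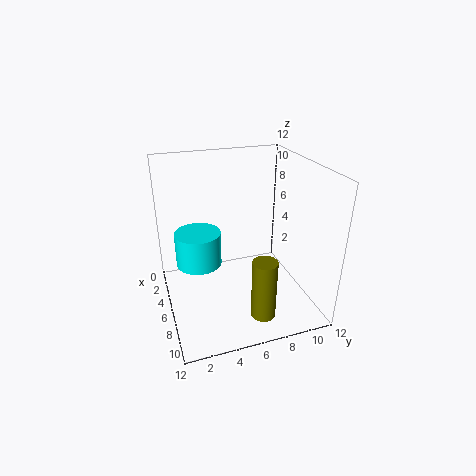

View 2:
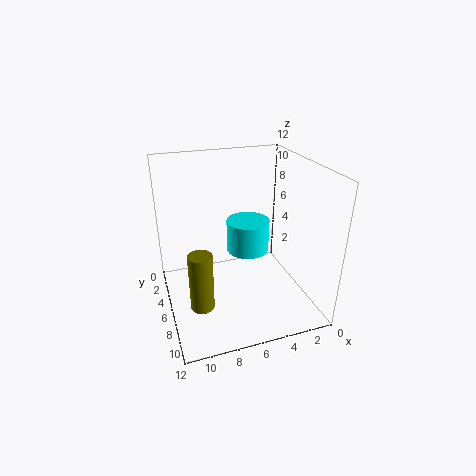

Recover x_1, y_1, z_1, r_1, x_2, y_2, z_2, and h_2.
x_1 = 4; y_1 = 3; z_1 = 3; r_1 = 2; x_2 = 9.5; y_2 = 7; z_2 = 0.5; h_2 = 5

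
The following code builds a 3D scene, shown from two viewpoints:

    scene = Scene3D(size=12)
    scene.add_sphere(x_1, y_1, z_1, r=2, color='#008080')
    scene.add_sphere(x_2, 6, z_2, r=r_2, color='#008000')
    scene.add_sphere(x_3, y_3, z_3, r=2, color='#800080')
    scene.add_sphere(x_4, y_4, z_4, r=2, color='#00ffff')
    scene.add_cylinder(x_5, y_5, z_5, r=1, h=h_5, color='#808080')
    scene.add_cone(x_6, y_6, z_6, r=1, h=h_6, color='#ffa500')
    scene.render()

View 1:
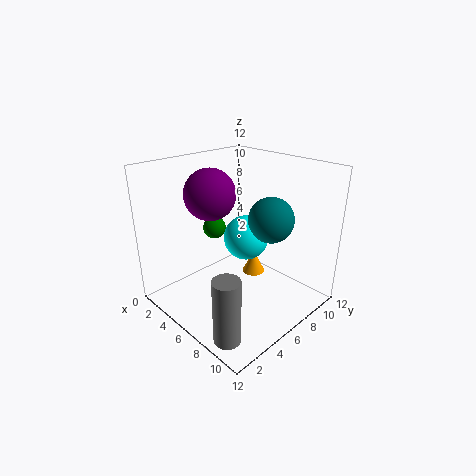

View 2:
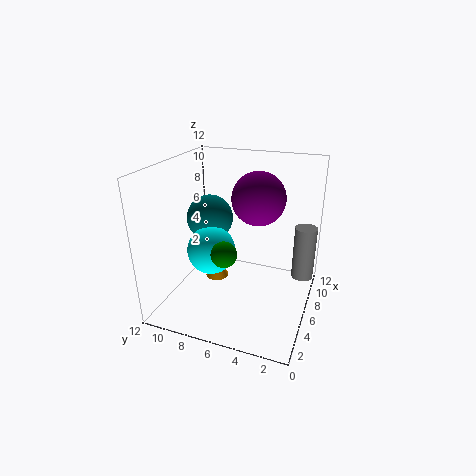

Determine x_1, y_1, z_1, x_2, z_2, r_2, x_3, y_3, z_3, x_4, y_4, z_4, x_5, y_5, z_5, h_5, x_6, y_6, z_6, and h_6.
x_1 = 7, y_1 = 9, z_1 = 7, x_2 = 3, z_2 = 6, r_2 = 1, x_3 = 5, y_3 = 4, z_3 = 10, x_4 = 5, y_4 = 8, z_4 = 5, x_5 = 10, y_5 = 1, z_5 = 1, h_5 = 5, x_6 = 6, y_6 = 8, z_6 = 2, h_6 = 2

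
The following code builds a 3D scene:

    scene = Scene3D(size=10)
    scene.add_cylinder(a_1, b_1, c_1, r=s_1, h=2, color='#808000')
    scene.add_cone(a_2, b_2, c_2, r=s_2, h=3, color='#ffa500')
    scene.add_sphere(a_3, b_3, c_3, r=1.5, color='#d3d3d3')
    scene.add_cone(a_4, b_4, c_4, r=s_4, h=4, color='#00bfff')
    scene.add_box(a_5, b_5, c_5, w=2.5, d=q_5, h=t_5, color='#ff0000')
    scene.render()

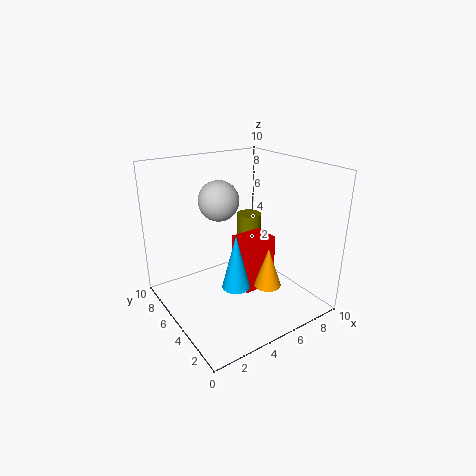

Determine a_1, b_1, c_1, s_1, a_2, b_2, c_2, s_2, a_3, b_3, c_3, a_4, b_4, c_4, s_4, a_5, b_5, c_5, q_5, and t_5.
a_1 = 8.5; b_1 = 8.5; c_1 = 3; s_1 = 1; a_2 = 7; b_2 = 4; c_2 = 1; s_2 = 1; a_3 = 5; b_3 = 7.5; c_3 = 7; a_4 = 4.5; b_4 = 4.5; c_4 = 1.5; s_4 = 1; a_5 = 5.5; b_5 = 4.5; c_5 = 0.5; q_5 = 2; t_5 = 4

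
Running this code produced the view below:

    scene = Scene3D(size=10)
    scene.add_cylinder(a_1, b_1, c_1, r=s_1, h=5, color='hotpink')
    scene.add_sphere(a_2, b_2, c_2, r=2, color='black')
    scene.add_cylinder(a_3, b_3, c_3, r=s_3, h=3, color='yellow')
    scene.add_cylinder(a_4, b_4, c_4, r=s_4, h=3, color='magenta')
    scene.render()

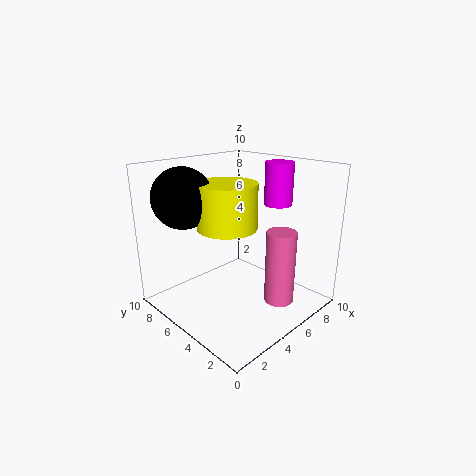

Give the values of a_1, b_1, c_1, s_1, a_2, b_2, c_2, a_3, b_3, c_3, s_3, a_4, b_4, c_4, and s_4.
a_1 = 6; b_1 = 2; c_1 = 1; s_1 = 1; a_2 = 2; b_2 = 7; c_2 = 8; a_3 = 4; b_3 = 5; c_3 = 6; s_3 = 2; a_4 = 8; b_4 = 4; c_4 = 7; s_4 = 1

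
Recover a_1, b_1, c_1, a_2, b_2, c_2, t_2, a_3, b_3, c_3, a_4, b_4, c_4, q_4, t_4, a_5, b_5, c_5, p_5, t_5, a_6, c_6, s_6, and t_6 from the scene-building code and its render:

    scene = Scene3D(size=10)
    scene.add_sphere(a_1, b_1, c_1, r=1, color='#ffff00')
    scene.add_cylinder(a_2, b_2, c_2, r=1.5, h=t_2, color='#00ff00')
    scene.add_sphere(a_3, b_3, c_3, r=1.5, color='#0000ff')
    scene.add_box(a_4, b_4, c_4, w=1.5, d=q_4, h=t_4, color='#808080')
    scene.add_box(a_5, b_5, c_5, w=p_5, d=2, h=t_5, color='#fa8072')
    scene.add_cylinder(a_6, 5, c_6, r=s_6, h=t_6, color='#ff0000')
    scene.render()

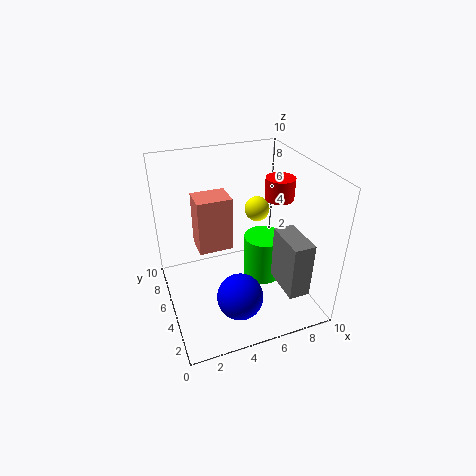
a_1 = 8, b_1 = 8.5, c_1 = 5, a_2 = 7.5, b_2 = 6, c_2 = 0.5, t_2 = 3.5, a_3 = 4, b_3 = 2, c_3 = 2.5, a_4 = 7.5, b_4 = 1.5, c_4 = 1.5, q_4 = 3, t_4 = 4, a_5 = 2.5, b_5 = 6, c_5 = 3.5, p_5 = 2.5, t_5 = 4, a_6 = 8, c_6 = 7.5, s_6 = 1, t_6 = 1.5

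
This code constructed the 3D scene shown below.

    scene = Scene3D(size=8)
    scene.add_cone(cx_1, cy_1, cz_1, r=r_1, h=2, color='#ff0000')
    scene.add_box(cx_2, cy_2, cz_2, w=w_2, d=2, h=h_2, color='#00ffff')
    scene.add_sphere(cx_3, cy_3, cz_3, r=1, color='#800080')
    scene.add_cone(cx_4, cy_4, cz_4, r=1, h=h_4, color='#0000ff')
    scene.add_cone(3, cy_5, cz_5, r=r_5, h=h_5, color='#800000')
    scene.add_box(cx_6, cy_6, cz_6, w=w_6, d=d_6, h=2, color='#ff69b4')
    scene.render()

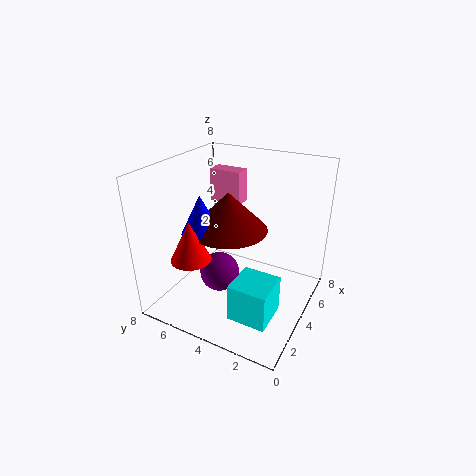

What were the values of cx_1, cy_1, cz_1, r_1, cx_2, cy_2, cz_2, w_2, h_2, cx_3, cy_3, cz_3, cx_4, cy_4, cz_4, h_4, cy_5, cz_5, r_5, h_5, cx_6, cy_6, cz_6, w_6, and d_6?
cx_1 = 1; cy_1 = 5; cz_1 = 4; r_1 = 1; cx_2 = 1; cy_2 = 1; cz_2 = 1; w_2 = 2; h_2 = 2; cx_3 = 2; cy_3 = 4; cz_3 = 3; cx_4 = 2; cy_4 = 5; cz_4 = 5; h_4 = 2; cy_5 = 4; cz_5 = 5; r_5 = 2; h_5 = 2; cx_6 = 6; cy_6 = 5; cz_6 = 5; w_6 = 1; d_6 = 2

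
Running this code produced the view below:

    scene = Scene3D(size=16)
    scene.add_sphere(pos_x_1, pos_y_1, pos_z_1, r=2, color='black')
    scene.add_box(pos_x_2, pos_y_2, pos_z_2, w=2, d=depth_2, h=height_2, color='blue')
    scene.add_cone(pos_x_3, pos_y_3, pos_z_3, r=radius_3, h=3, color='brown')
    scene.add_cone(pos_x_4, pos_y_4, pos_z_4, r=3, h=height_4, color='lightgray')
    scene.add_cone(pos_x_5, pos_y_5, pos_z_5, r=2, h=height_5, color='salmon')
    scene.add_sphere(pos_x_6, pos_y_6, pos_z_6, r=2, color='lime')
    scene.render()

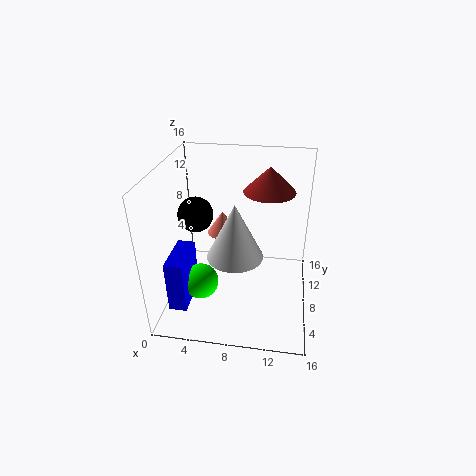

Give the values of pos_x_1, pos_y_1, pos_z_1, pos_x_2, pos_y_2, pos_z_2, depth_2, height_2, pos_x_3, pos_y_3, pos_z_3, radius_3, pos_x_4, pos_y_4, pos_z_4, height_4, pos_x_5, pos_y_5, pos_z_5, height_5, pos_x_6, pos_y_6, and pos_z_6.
pos_x_1 = 3, pos_y_1 = 9, pos_z_1 = 10, pos_x_2 = 1, pos_y_2 = 3, pos_z_2 = 1, depth_2 = 5, height_2 = 6, pos_x_3 = 11, pos_y_3 = 12, pos_z_3 = 12, radius_3 = 3, pos_x_4 = 8, pos_y_4 = 6, pos_z_4 = 7, height_4 = 6, pos_x_5 = 5, pos_y_5 = 14, pos_z_5 = 5, height_5 = 3, pos_x_6 = 4, pos_y_6 = 6, pos_z_6 = 3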